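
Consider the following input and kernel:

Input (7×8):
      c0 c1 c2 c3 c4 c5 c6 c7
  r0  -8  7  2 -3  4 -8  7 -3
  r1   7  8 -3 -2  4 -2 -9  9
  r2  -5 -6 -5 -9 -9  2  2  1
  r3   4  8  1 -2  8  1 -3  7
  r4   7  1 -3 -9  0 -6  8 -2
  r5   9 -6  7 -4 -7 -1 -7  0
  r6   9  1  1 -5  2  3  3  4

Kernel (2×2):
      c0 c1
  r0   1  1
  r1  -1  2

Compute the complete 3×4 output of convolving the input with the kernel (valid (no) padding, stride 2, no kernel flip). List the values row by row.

Output[0,0]: The receptive field on the input at this output position is [-8 7 / 7 8]. Elementwise product with the kernel and sum: -8·1 + 7·1 + 7·-1 + 8·2.
Output[0,1]: The receptive field on the input at this output position is [2 -3 / -3 -2]. Elementwise product with the kernel and sum: 2·1 + -3·1 + -3·-1 + -2·2.

8 -2 -12 31
1 -19 -13 20
-13 -27 -1 13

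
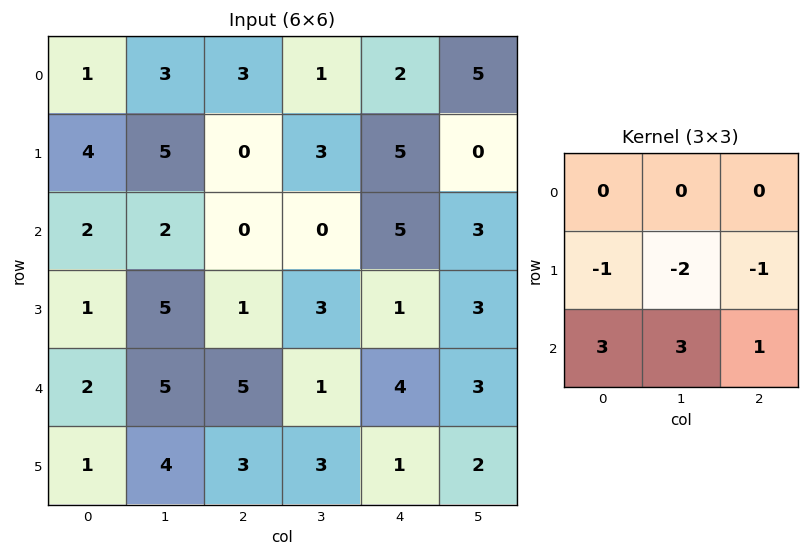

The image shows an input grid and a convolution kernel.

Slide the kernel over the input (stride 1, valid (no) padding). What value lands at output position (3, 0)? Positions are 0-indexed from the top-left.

The receptive field on the input at this output position is [1 5 1 / 2 5 5 / 1 4 3]. Elementwise product with the kernel and sum: 2·-1 + 5·-2 + 5·-1 + 1·3 + 4·3 + 3·1.

1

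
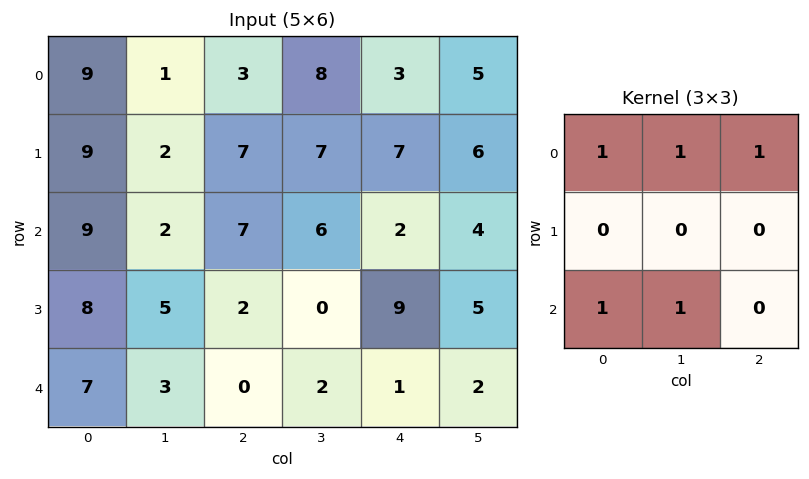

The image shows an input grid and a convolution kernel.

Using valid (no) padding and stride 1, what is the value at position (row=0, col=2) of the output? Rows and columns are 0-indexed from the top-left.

27

The receptive field on the input at this output position is [3 8 3 / 7 7 7 / 7 6 2]. Elementwise product with the kernel and sum: 3·1 + 8·1 + 3·1 + 7·1 + 6·1.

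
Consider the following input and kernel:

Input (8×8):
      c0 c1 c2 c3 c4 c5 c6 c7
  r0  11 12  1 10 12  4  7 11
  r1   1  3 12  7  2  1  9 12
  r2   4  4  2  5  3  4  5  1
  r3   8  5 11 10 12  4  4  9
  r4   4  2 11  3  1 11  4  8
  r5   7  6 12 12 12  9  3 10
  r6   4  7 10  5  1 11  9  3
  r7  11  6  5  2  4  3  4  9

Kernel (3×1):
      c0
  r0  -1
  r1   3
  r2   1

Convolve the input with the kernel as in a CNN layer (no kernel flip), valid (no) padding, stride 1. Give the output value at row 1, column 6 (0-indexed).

10

The receptive field on the input at this output position is [9 / 5 / 4]. Elementwise product with the kernel and sum: 9·-1 + 5·3 + 4·1.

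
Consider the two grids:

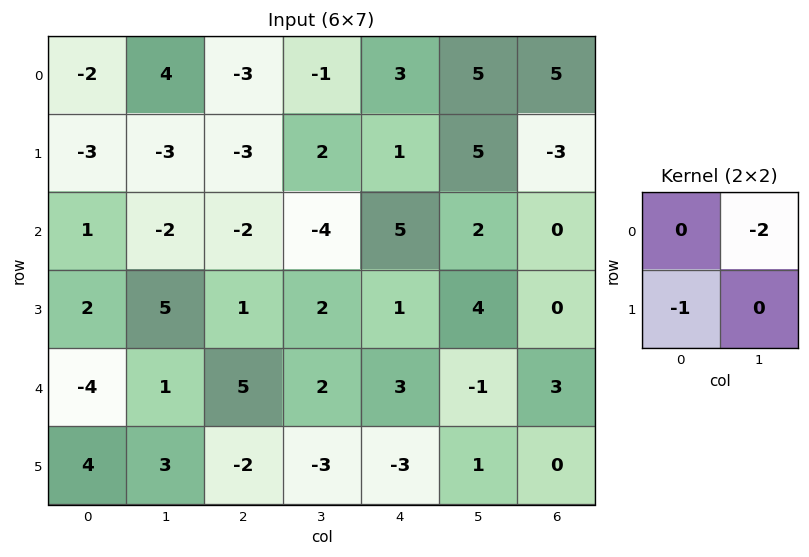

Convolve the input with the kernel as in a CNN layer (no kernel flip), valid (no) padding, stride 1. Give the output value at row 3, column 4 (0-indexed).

-11

The receptive field on the input at this output position is [1 4 / 3 -1]. Elementwise product with the kernel and sum: 4·-2 + 3·-1.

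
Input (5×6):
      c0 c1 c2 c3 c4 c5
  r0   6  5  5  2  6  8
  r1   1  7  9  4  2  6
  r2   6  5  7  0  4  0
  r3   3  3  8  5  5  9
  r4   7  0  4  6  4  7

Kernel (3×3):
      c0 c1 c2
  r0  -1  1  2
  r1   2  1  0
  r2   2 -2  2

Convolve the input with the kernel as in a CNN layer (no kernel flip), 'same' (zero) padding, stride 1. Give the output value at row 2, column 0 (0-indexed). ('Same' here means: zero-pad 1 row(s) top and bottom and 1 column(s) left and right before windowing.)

21

The receptive field on the zero-padded input at this output position is [0 1 7 / 0 6 5 / 0 3 3]. Elementwise product with the kernel and sum: 0·-1 + 1·1 + 7·2 + 0·2 + 6·1 + 0·2 + 3·-2 + 3·2.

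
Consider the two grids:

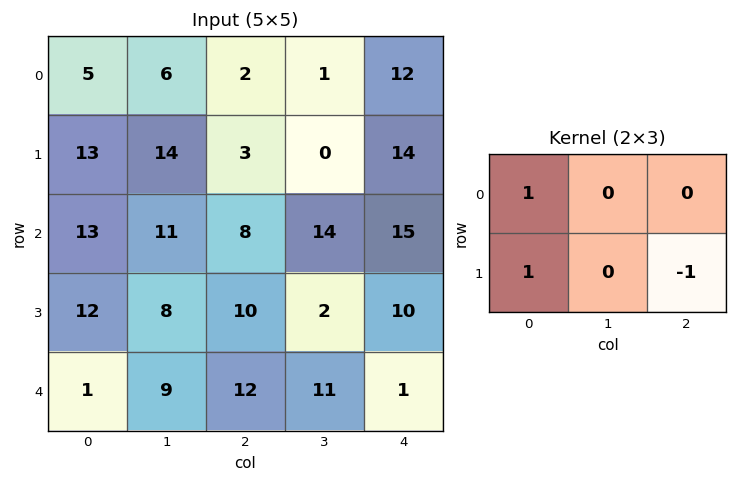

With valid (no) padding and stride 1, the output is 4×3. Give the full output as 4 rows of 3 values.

Output[0,0]: The receptive field on the input at this output position is [5 6 2 / 13 14 3]. Elementwise product with the kernel and sum: 5·1 + 13·1 + 3·-1.
Output[0,1]: The receptive field on the input at this output position is [6 2 1 / 14 3 0]. Elementwise product with the kernel and sum: 6·1 + 14·1 + 0·-1.

15 20 -9
18 11 -4
15 17 8
1 6 21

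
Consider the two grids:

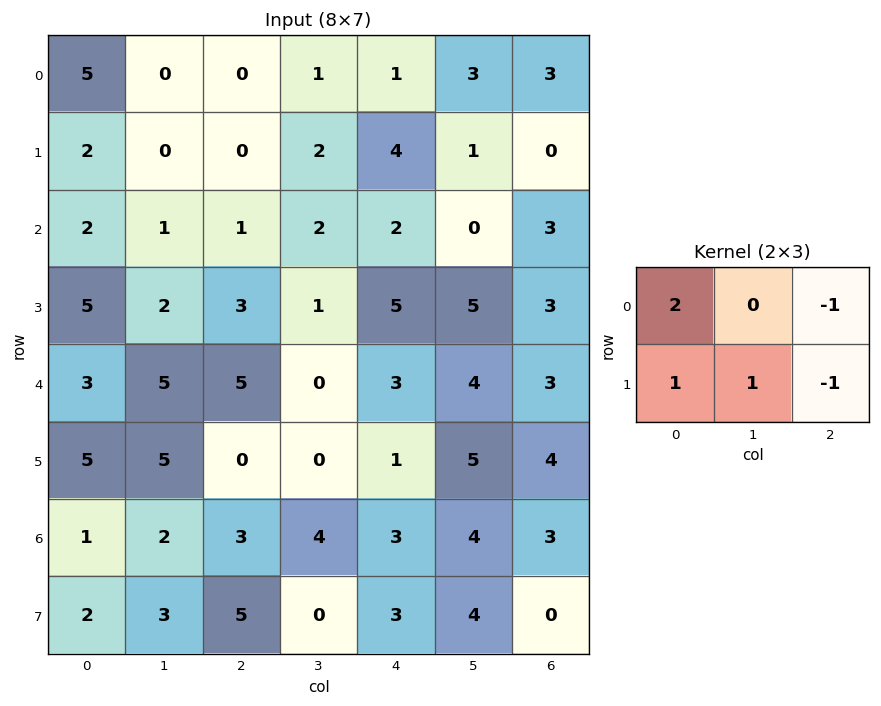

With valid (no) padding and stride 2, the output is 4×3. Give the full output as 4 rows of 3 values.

Output[0,0]: The receptive field on the input at this output position is [5 0 0 / 2 0 0]. Elementwise product with the kernel and sum: 5·2 + 0·-1 + 2·1 + 0·1 + 0·-1.

12 -3 4
7 -1 8
11 6 5
-1 5 10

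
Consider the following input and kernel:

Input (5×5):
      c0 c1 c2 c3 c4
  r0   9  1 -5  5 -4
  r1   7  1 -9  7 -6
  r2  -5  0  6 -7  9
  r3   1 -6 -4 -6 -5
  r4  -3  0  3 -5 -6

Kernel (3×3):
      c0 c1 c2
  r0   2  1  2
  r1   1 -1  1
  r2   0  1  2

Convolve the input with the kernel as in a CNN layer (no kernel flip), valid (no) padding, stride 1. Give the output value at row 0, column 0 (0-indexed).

18

The receptive field on the input at this output position is [9 1 -5 / 7 1 -9 / -5 0 6]. Elementwise product with the kernel and sum: 9·2 + 1·1 + -5·2 + 7·1 + 1·-1 + -9·1 + 0·1 + 6·2.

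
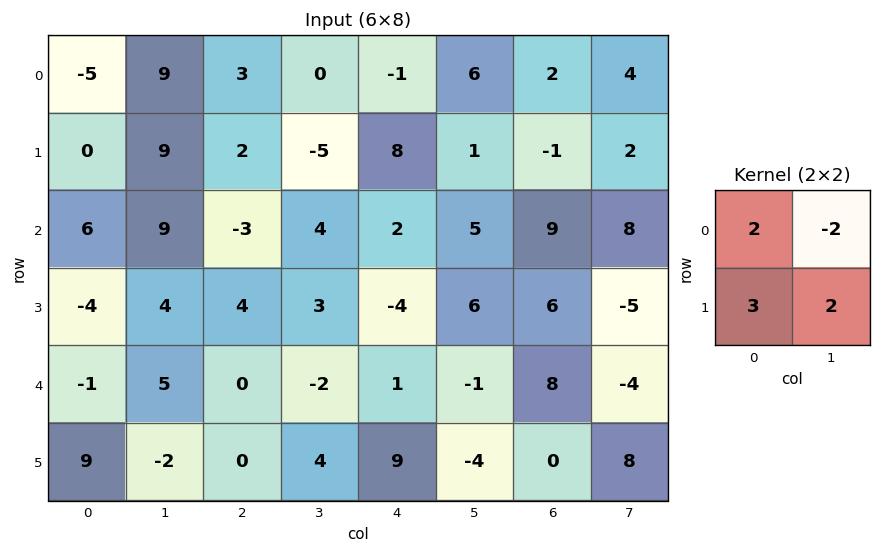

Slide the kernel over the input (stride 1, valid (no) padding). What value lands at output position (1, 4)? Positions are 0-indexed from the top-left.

30

The receptive field on the input at this output position is [8 1 / 2 5]. Elementwise product with the kernel and sum: 8·2 + 1·-2 + 2·3 + 5·2.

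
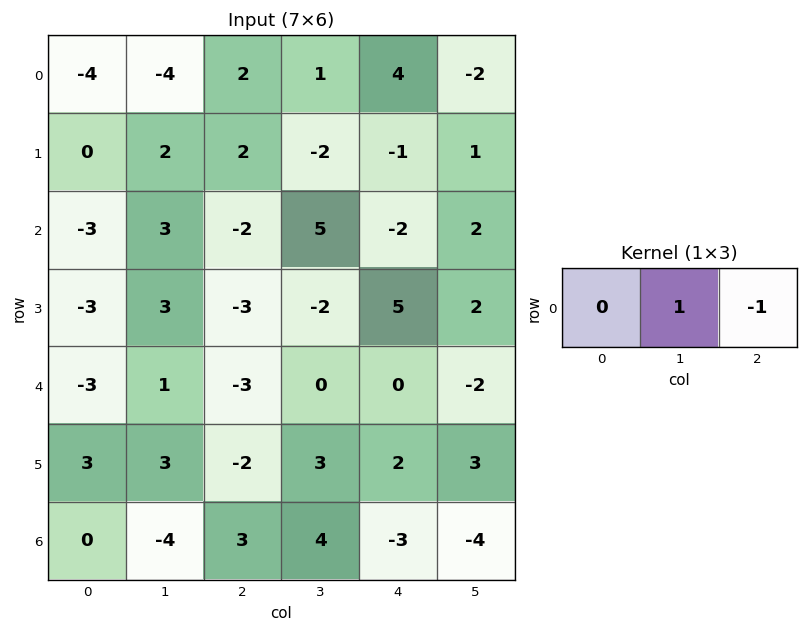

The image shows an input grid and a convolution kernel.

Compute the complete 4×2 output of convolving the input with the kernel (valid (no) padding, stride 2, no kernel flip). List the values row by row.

-6 -3
5 7
4 0
-7 7

Output[0,0]: The receptive field on the input at this output position is [-4 -4 2]. Elementwise product with the kernel and sum: -4·1 + 2·-1.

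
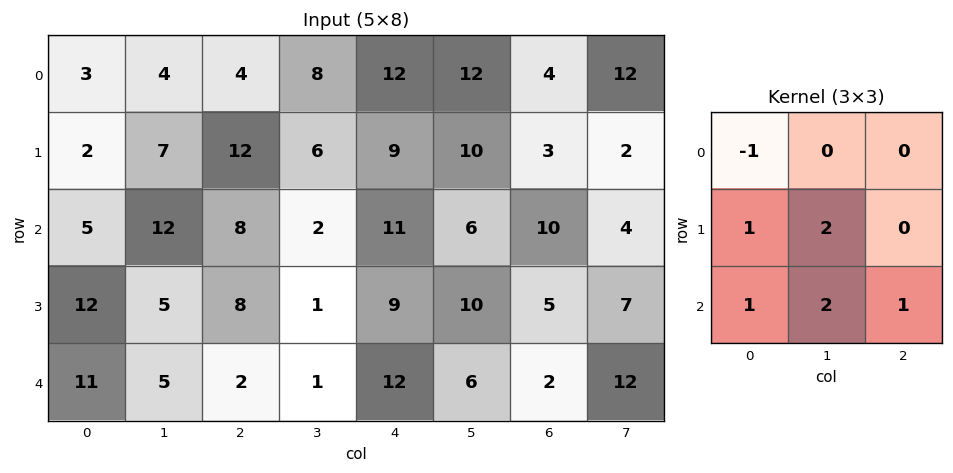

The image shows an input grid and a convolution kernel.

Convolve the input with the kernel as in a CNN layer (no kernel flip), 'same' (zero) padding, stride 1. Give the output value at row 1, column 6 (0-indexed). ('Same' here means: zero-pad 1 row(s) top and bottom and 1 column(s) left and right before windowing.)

34

The receptive field on the zero-padded input at this output position is [12 4 12 / 10 3 2 / 6 10 4]. Elementwise product with the kernel and sum: 12·-1 + 10·1 + 3·2 + 6·1 + 10·2 + 4·1.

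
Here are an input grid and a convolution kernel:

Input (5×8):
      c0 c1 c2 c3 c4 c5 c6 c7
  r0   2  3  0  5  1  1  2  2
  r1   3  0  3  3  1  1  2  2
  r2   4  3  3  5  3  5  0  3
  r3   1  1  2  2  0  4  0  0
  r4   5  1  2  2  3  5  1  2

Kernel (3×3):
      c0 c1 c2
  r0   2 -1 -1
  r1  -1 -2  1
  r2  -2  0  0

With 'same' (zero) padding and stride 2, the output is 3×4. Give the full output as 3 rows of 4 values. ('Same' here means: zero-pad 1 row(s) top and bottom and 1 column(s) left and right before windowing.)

-1 2 -12 -5
-8 -12 -6 -12
-11 -5 -3 3

Output[0,0]: The receptive field on the zero-padded input at this output position is [0 0 0 / 0 2 3 / 0 3 0]. Elementwise product with the kernel and sum: 0·2 + 0·-1 + 0·-1 + 0·-1 + 2·-2 + 3·1 + 0·-2.
Output[0,1]: The receptive field on the zero-padded input at this output position is [0 0 0 / 3 0 5 / 0 3 3]. Elementwise product with the kernel and sum: 0·2 + 0·-1 + 0·-1 + 3·-1 + 0·-2 + 5·1 + 0·-2.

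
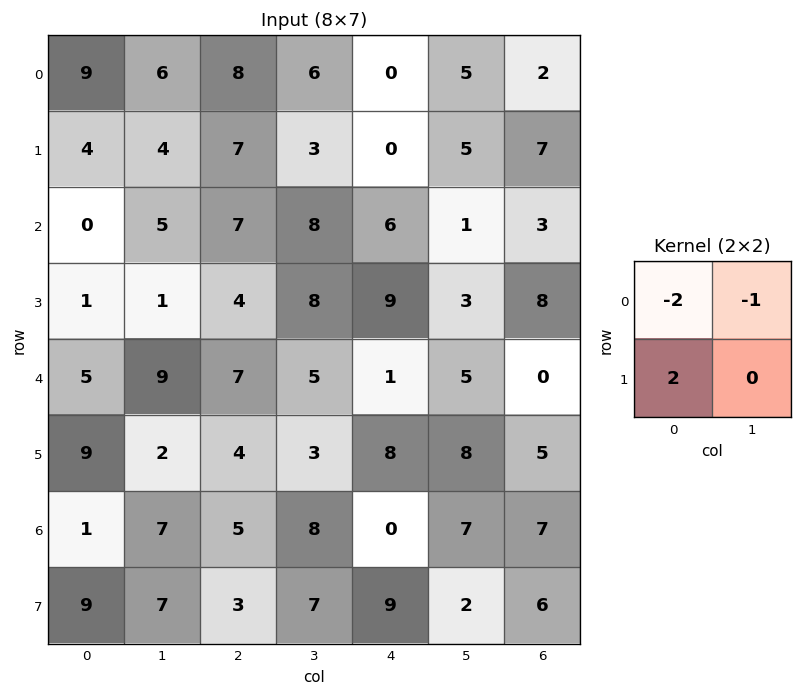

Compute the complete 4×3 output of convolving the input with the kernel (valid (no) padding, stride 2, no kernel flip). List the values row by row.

-16 -8 -5
-3 -14 5
-1 -11 9
9 -12 11

Output[0,0]: The receptive field on the input at this output position is [9 6 / 4 4]. Elementwise product with the kernel and sum: 9·-2 + 6·-1 + 4·2.
Output[0,1]: The receptive field on the input at this output position is [8 6 / 7 3]. Elementwise product with the kernel and sum: 8·-2 + 6·-1 + 7·2.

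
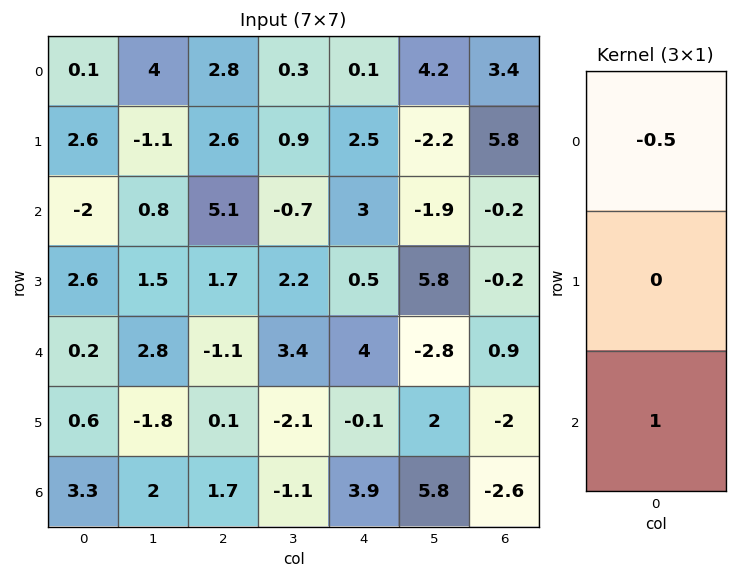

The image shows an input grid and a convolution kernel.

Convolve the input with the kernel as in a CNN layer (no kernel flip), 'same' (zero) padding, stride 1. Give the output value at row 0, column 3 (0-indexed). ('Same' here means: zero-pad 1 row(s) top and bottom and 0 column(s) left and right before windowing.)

The receptive field on the zero-padded input at this output position is [0 / 0.3 / 0.9]. Elementwise product with the kernel and sum: 0·-0.5 + 0.9·1.

0.9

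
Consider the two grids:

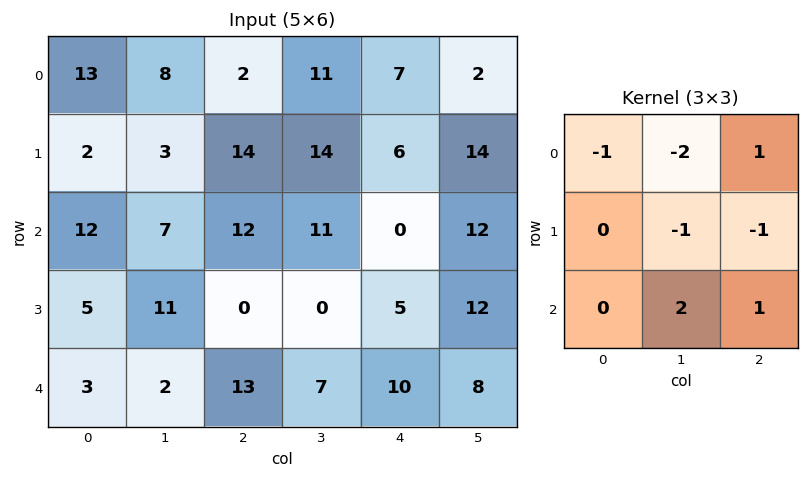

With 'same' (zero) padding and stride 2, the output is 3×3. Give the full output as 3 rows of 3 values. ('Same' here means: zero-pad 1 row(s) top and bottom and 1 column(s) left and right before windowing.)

-14 29 17
1 -40 -2
-4 -31 -16

Output[0,0]: The receptive field on the zero-padded input at this output position is [0 0 0 / 0 13 8 / 0 2 3]. Elementwise product with the kernel and sum: 0·-1 + 0·-2 + 0·1 + 13·-1 + 8·-1 + 2·2 + 3·1.
Output[0,1]: The receptive field on the zero-padded input at this output position is [0 0 0 / 8 2 11 / 3 14 14]. Elementwise product with the kernel and sum: 0·-1 + 0·-2 + 0·1 + 2·-1 + 11·-1 + 14·2 + 14·1.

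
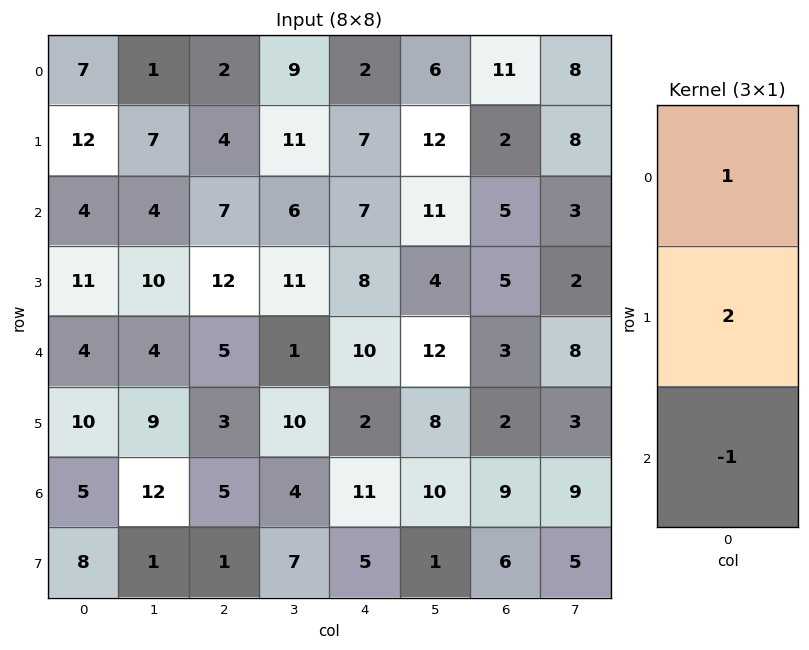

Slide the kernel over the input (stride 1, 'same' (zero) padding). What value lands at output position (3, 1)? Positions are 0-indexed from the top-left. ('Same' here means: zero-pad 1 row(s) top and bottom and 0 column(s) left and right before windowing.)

The receptive field on the zero-padded input at this output position is [4 / 10 / 4]. Elementwise product with the kernel and sum: 4·1 + 10·2 + 4·-1.

20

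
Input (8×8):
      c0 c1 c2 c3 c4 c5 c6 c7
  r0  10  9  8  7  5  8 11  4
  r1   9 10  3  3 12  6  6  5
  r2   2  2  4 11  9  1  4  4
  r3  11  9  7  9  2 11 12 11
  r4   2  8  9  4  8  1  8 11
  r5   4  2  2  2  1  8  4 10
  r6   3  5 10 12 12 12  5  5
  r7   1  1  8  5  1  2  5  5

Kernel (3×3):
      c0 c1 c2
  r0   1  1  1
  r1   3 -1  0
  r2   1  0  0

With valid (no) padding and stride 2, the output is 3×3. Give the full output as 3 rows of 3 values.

Output[0,0]: The receptive field on the input at this output position is [10 9 8 / 9 10 3 / 2 2 4]. Elementwise product with the kernel and sum: 10·1 + 9·1 + 8·1 + 9·3 + 10·-1 + 2·1.
Output[0,1]: The receptive field on the input at this output position is [8 7 5 / 3 3 12 / 4 11 9]. Elementwise product with the kernel and sum: 8·1 + 7·1 + 5·1 + 3·3 + 3·-1 + 4·1.

46 30 63
34 45 17
32 35 24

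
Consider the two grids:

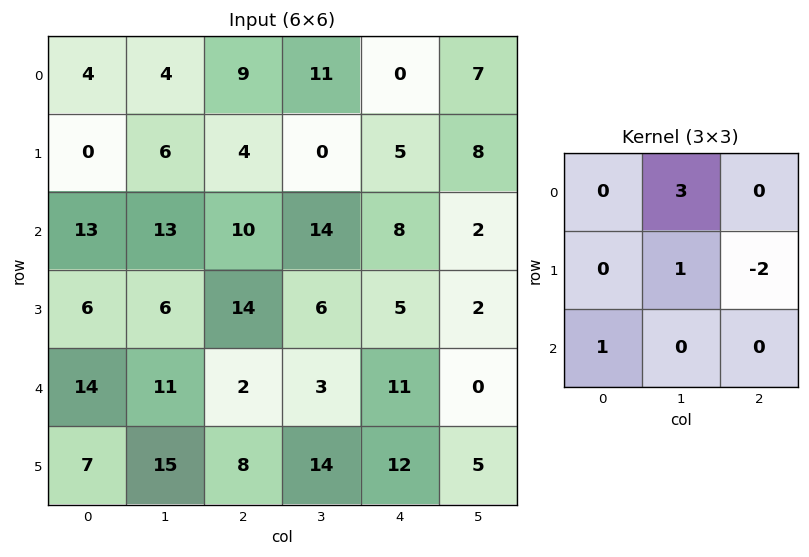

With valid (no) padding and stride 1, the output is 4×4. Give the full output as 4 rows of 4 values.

Output[0,0]: The receptive field on the input at this output position is [4 4 9 / 0 6 4 / 13 13 10]. Elementwise product with the kernel and sum: 4·3 + 6·1 + 4·-2 + 13·1.
Output[0,1]: The receptive field on the input at this output position is [4 9 11 / 6 4 0 / 13 10 14]. Elementwise product with the kernel and sum: 9·3 + 4·1 + 0·-2 + 13·1.

23 44 33 3
17 0 12 25
31 43 40 28
32 53 7 40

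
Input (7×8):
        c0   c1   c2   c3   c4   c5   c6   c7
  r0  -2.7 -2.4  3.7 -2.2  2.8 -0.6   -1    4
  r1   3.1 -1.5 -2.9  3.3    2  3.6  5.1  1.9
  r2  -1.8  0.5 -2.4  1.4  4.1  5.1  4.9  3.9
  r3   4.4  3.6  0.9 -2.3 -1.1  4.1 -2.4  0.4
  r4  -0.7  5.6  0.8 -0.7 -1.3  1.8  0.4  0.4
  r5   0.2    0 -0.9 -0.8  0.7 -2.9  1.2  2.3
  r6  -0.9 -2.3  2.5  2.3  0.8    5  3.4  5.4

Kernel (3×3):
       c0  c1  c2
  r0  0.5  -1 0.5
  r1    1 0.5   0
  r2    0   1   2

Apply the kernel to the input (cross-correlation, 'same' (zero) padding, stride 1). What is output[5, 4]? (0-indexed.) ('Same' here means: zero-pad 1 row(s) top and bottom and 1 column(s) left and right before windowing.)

The receptive field on the zero-padded input at this output position is [-0.7 -1.3 1.8 / -0.8 0.7 -2.9 / 2.3 0.8 5]. Elementwise product with the kernel and sum: -0.7·0.5 + -1.3·-1 + 1.8·0.5 + -0.8·1 + 0.7·0.5 + 0.8·1 + 5·2.

12.2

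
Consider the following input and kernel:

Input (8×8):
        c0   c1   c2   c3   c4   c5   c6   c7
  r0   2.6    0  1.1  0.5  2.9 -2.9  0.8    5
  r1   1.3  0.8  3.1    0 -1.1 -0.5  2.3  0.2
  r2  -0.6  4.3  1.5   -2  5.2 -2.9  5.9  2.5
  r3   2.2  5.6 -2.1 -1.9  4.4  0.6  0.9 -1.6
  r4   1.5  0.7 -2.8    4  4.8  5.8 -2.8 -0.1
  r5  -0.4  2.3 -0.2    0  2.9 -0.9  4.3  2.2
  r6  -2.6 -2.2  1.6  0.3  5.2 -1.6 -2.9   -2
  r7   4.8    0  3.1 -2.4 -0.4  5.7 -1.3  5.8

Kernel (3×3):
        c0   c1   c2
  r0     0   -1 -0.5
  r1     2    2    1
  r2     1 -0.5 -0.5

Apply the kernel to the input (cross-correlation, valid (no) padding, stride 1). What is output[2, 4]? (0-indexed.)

14.15

The receptive field on the input at this output position is [5.2 -2.9 5.9 / 4.4 0.6 0.9 / 4.8 5.8 -2.8]. Elementwise product with the kernel and sum: -2.9·-1 + 5.9·-0.5 + 4.4·2 + 0.6·2 + 0.9·1 + 4.8·1 + 5.8·-0.5 + -2.8·-0.5.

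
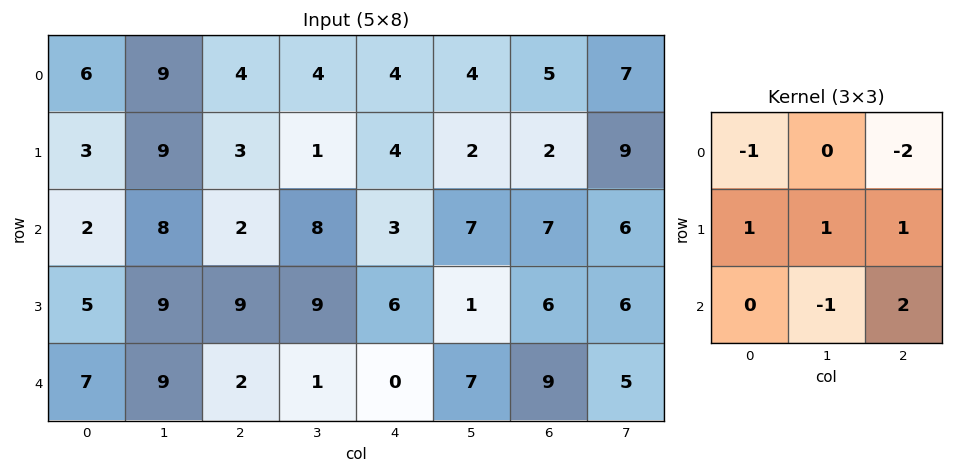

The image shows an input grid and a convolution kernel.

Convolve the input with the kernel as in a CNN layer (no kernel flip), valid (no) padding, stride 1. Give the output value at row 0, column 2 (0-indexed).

-6

The receptive field on the input at this output position is [4 4 4 / 3 1 4 / 2 8 3]. Elementwise product with the kernel and sum: 4·-1 + 4·-2 + 3·1 + 1·1 + 4·1 + 8·-1 + 3·2.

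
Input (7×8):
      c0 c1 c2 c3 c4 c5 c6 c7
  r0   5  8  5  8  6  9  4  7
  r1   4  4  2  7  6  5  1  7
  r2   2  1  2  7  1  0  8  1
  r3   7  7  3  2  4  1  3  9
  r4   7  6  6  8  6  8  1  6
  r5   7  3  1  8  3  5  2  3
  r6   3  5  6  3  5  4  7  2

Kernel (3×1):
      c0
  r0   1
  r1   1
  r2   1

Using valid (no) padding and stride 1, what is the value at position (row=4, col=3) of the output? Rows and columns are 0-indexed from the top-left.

19

The receptive field on the input at this output position is [8 / 8 / 3]. Elementwise product with the kernel and sum: 8·1 + 8·1 + 3·1.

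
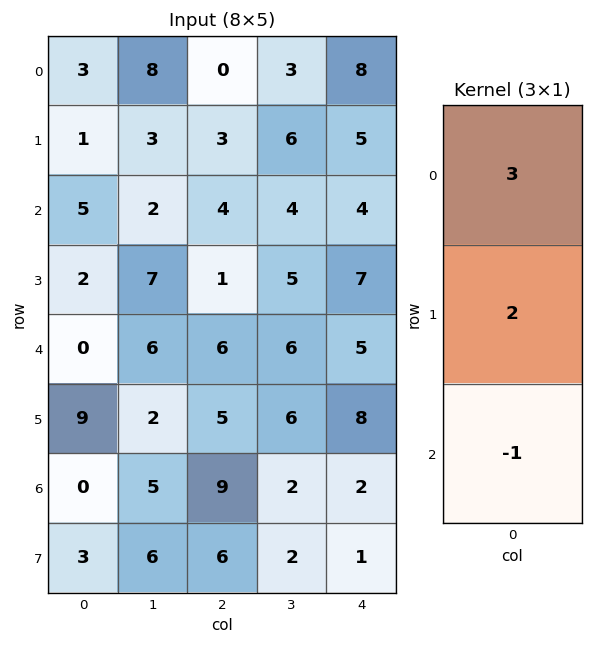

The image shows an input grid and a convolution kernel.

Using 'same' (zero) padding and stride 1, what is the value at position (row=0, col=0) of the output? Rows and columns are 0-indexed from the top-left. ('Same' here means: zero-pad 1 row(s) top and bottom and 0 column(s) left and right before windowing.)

5

The receptive field on the zero-padded input at this output position is [0 / 3 / 1]. Elementwise product with the kernel and sum: 0·3 + 3·2 + 1·-1.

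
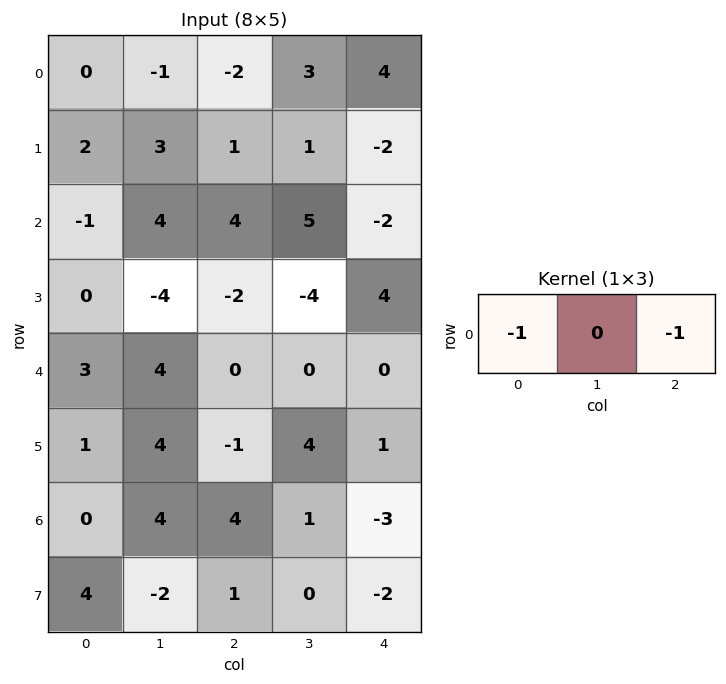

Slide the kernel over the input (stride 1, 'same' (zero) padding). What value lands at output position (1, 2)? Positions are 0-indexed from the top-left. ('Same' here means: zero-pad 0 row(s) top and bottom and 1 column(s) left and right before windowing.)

-4

The receptive field on the zero-padded input at this output position is [3 1 1]. Elementwise product with the kernel and sum: 3·-1 + 1·-1.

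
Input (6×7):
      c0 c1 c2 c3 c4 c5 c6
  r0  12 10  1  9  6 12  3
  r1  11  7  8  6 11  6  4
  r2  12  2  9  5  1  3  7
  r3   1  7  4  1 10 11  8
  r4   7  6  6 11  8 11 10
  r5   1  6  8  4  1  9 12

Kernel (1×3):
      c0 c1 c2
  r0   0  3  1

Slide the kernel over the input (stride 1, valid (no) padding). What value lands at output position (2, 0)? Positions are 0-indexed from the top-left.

15

The receptive field on the input at this output position is [12 2 9]. Elementwise product with the kernel and sum: 2·3 + 9·1.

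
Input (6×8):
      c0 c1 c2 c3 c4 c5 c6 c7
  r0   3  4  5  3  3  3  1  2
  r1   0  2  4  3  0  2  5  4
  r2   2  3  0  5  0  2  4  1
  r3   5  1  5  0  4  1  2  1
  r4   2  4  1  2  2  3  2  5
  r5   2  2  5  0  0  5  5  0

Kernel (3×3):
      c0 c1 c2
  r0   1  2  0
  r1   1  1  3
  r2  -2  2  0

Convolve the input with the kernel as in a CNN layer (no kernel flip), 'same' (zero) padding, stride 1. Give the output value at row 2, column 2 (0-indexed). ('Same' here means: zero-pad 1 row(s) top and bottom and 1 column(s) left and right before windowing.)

The receptive field on the zero-padded input at this output position is [2 4 3 / 3 0 5 / 1 5 0]. Elementwise product with the kernel and sum: 2·1 + 4·2 + 3·1 + 0·1 + 5·3 + 1·-2 + 5·2.

36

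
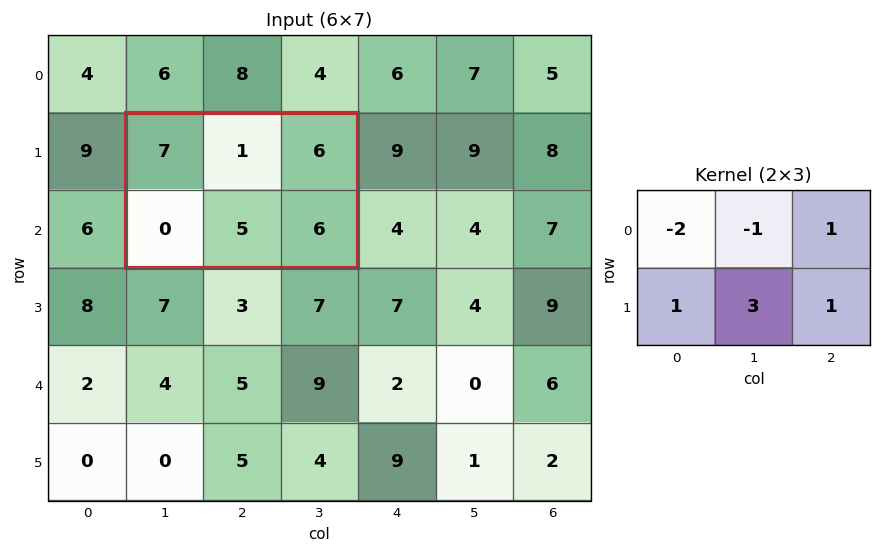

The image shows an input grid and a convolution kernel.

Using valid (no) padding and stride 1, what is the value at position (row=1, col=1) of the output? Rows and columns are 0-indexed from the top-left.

The receptive field on the input at this output position is [7 1 6 / 0 5 6]. Elementwise product with the kernel and sum: 7·-2 + 1·-1 + 6·1 + 0·1 + 5·3 + 6·1.

12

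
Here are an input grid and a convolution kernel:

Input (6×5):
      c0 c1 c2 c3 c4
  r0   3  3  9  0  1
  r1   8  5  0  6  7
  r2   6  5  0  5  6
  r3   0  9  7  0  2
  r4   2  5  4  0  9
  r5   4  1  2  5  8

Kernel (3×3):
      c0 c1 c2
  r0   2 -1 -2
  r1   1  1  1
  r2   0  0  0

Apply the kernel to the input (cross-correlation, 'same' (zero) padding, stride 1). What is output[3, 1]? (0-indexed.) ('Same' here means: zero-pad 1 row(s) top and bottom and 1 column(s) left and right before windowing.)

23

The receptive field on the zero-padded input at this output position is [6 5 0 / 0 9 7 / 2 5 4]. Elementwise product with the kernel and sum: 6·2 + 5·-1 + 0·-2 + 0·1 + 9·1 + 7·1.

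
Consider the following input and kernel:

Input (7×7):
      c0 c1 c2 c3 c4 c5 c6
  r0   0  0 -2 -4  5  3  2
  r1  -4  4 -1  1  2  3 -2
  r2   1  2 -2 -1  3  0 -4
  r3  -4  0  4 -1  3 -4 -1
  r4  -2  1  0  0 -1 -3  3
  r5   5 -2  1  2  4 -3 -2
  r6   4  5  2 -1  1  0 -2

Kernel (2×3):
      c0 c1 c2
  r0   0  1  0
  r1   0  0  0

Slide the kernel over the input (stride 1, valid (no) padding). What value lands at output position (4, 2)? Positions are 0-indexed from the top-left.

The receptive field on the input at this output position is [0 0 -1 / 1 2 4]. Elementwise product with the kernel and sum: 0·1.

0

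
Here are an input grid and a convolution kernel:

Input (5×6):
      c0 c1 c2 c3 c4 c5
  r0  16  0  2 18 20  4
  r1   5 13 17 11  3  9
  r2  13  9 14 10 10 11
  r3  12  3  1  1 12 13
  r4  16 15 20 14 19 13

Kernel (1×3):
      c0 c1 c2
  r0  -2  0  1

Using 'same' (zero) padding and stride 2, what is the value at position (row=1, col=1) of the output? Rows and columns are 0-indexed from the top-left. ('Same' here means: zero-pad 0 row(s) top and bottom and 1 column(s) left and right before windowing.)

-8

The receptive field on the zero-padded input at this output position is [9 14 10]. Elementwise product with the kernel and sum: 9·-2 + 10·1.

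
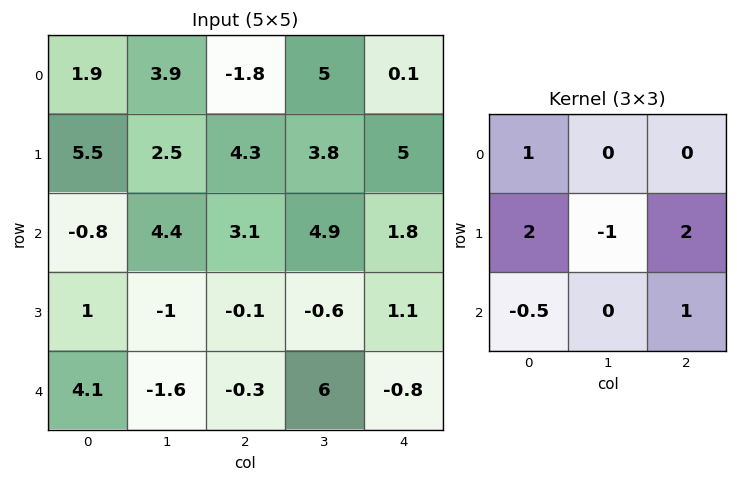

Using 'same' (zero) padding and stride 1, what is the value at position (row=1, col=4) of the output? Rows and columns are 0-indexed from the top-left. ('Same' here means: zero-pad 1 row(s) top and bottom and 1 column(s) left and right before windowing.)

The receptive field on the zero-padded input at this output position is [5 0.1 0 / 3.8 5 0 / 4.9 1.8 0]. Elementwise product with the kernel and sum: 5·1 + 3.8·2 + 5·-1 + 0·2 + 4.9·-0.5 + 0·1.

5.15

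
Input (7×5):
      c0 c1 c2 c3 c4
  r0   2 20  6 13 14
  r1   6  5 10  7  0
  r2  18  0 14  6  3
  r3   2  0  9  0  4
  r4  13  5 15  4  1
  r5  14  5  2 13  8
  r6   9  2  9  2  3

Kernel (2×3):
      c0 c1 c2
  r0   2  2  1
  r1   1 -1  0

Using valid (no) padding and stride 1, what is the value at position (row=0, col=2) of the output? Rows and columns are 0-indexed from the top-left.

The receptive field on the input at this output position is [6 13 14 / 10 7 0]. Elementwise product with the kernel and sum: 6·2 + 13·2 + 14·1 + 10·1 + 7·-1.

55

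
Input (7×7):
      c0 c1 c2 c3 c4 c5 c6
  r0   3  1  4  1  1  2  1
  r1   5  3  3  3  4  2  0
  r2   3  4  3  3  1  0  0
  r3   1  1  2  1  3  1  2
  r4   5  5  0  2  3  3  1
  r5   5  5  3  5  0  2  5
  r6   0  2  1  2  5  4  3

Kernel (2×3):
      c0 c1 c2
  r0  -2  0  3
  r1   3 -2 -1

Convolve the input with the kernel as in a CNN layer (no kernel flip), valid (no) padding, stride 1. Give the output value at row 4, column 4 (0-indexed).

The receptive field on the input at this output position is [3 3 1 / 0 2 5]. Elementwise product with the kernel and sum: 3·-2 + 1·3 + 0·3 + 2·-2 + 5·-1.

-12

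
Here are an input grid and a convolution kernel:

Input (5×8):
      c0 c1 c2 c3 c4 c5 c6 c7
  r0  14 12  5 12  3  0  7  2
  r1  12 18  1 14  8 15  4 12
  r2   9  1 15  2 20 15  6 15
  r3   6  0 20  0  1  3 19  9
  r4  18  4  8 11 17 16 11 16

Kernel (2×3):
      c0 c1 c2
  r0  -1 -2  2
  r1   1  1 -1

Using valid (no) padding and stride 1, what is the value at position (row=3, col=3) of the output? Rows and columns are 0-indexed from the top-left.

16

The receptive field on the input at this output position is [0 1 3 / 11 17 16]. Elementwise product with the kernel and sum: 0·-1 + 1·-2 + 3·2 + 11·1 + 17·1 + 16·-1.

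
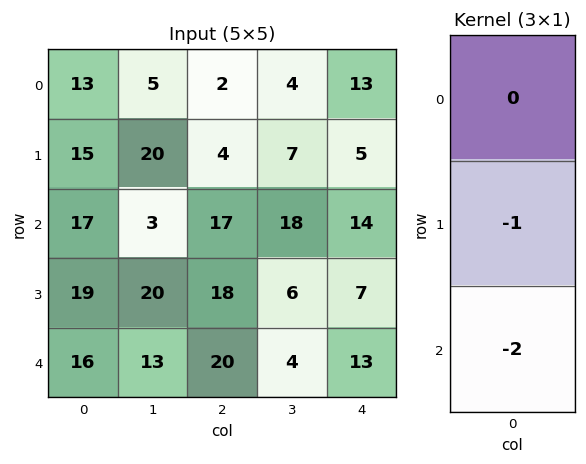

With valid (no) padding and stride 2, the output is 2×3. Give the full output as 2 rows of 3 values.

-49 -38 -33
-51 -58 -33

Output[0,0]: The receptive field on the input at this output position is [13 / 15 / 17]. Elementwise product with the kernel and sum: 15·-1 + 17·-2.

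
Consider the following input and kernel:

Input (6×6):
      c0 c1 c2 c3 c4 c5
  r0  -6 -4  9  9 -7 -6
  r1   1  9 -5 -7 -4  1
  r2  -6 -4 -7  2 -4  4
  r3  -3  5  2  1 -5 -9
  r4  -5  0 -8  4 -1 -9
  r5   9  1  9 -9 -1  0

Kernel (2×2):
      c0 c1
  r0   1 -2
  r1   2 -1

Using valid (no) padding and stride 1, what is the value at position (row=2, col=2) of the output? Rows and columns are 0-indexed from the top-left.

-8

The receptive field on the input at this output position is [-7 2 / 2 1]. Elementwise product with the kernel and sum: -7·1 + 2·-2 + 2·2 + 1·-1.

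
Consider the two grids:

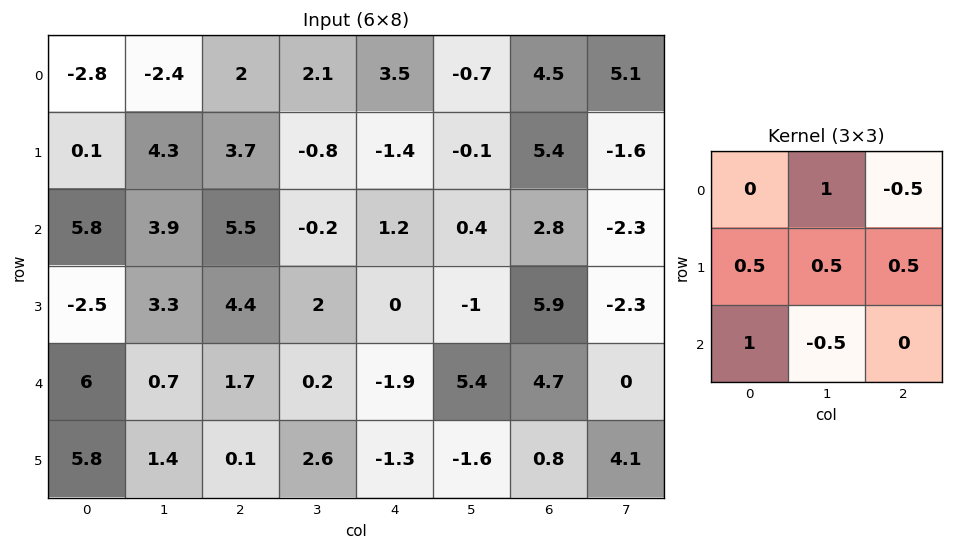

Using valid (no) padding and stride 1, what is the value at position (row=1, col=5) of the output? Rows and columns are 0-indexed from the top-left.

2.7

The receptive field on the input at this output position is [-0.1 5.4 -1.6 / 0.4 2.8 -2.3 / -1 5.9 -2.3]. Elementwise product with the kernel and sum: 5.4·1 + -1.6·-0.5 + 0.4·0.5 + 2.8·0.5 + -2.3·0.5 + -1·1 + 5.9·-0.5.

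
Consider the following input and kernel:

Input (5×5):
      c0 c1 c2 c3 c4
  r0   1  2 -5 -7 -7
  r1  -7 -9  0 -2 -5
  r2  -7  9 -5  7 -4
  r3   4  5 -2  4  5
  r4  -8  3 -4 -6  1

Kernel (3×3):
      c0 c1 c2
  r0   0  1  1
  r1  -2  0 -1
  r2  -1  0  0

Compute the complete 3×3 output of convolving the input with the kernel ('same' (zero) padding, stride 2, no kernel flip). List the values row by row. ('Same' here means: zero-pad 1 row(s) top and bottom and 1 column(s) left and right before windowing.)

Output[0,0]: The receptive field on the zero-padded input at this output position is [0 0 0 / 0 1 2 / 0 -7 -9]. Elementwise product with the kernel and sum: 0·1 + 0·1 + 0·-2 + 2·-1 + 0·-1.
Output[0,1]: The receptive field on the zero-padded input at this output position is [0 0 0 / 2 -5 -7 / -9 0 -2]. Elementwise product with the kernel and sum: 0·1 + 0·1 + 2·-2 + -7·-1 + -9·-1.

-2 12 16
-25 -32 -23
6 2 17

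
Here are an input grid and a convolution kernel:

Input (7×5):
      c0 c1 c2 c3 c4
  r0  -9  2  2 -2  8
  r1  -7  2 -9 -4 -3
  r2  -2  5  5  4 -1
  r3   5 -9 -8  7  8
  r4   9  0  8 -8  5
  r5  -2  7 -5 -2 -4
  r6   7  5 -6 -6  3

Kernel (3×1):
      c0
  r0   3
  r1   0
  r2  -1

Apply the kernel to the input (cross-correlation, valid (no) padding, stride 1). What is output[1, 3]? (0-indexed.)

The receptive field on the input at this output position is [-4 / 4 / 7]. Elementwise product with the kernel and sum: -4·3 + 7·-1.

-19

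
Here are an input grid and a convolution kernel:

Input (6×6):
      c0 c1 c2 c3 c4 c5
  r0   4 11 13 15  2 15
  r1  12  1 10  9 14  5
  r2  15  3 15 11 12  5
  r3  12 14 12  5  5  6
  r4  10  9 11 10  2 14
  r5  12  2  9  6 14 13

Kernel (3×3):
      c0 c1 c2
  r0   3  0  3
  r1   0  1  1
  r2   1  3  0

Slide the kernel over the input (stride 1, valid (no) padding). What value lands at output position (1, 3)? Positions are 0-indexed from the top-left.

79

The receptive field on the input at this output position is [9 14 5 / 11 12 5 / 5 5 6]. Elementwise product with the kernel and sum: 9·3 + 5·3 + 12·1 + 5·1 + 5·1 + 5·3.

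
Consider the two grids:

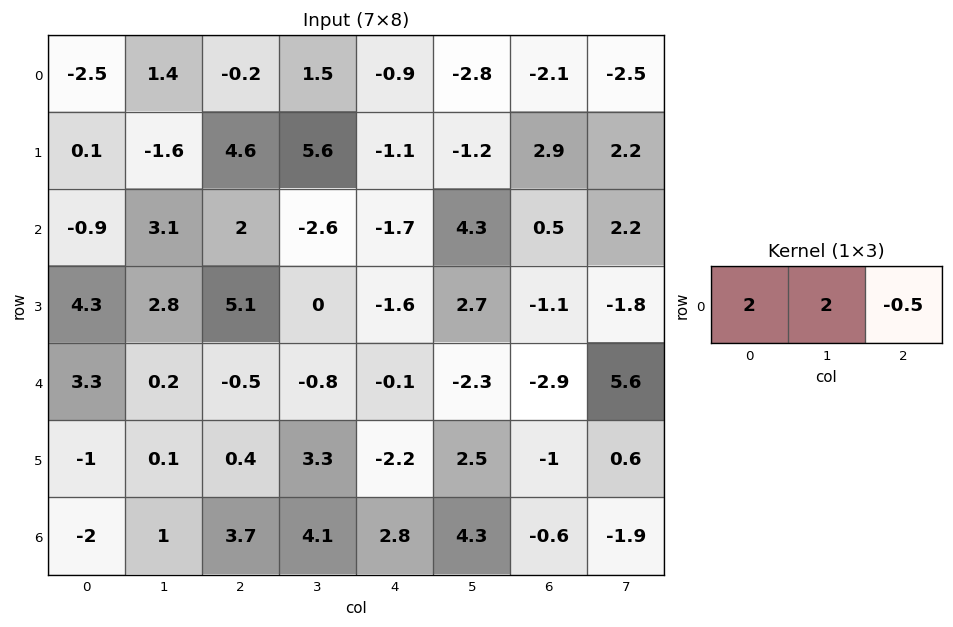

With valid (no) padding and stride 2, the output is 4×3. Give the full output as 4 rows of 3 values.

Output[0,0]: The receptive field on the input at this output position is [-2.5 1.4 -0.2]. Elementwise product with the kernel and sum: -2.5·2 + 1.4·2 + -0.2·-0.5.

-2.1 3.05 -6.35
3.4 -0.35 4.95
7.25 -2.55 -3.35
-3.85 14.2 14.5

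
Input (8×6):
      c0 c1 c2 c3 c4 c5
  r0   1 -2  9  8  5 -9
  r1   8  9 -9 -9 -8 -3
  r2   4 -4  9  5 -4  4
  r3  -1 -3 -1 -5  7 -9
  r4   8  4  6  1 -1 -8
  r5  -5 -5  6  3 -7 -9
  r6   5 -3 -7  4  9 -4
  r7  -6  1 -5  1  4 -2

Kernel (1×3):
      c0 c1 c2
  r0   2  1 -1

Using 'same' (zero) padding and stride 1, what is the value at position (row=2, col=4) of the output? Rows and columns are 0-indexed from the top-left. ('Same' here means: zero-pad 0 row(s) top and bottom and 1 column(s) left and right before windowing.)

2

The receptive field on the zero-padded input at this output position is [5 -4 4]. Elementwise product with the kernel and sum: 5·2 + -4·1 + 4·-1.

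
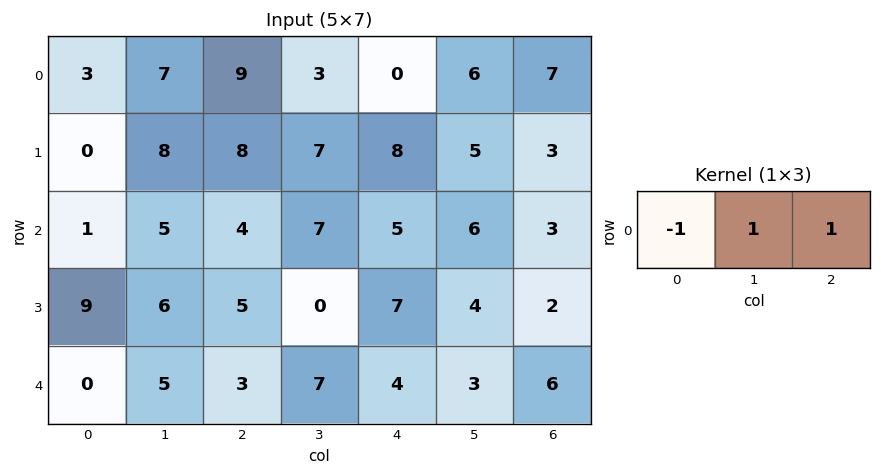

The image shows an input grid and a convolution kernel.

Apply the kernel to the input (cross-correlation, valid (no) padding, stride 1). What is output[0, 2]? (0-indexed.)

The receptive field on the input at this output position is [9 3 0]. Elementwise product with the kernel and sum: 9·-1 + 3·1 + 0·1.

-6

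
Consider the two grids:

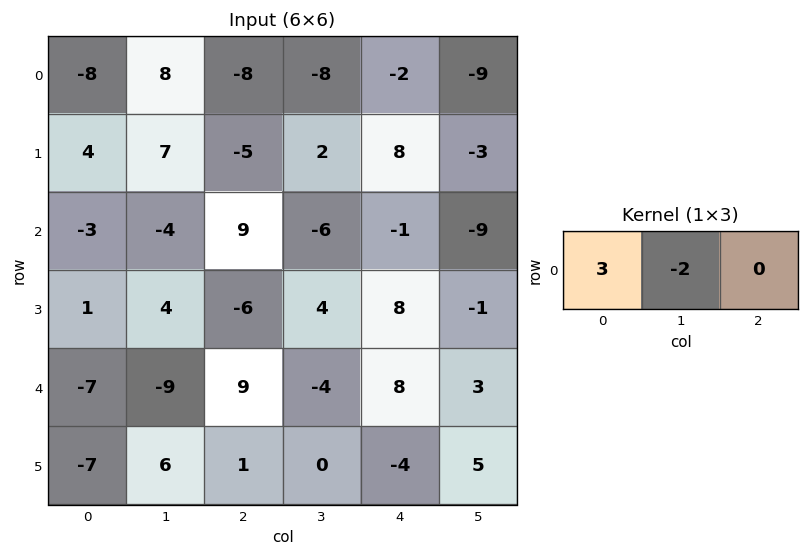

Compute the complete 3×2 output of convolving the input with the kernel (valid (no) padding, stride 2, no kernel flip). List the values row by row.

-40 -8
-1 39
-3 35

Output[0,0]: The receptive field on the input at this output position is [-8 8 -8]. Elementwise product with the kernel and sum: -8·3 + 8·-2.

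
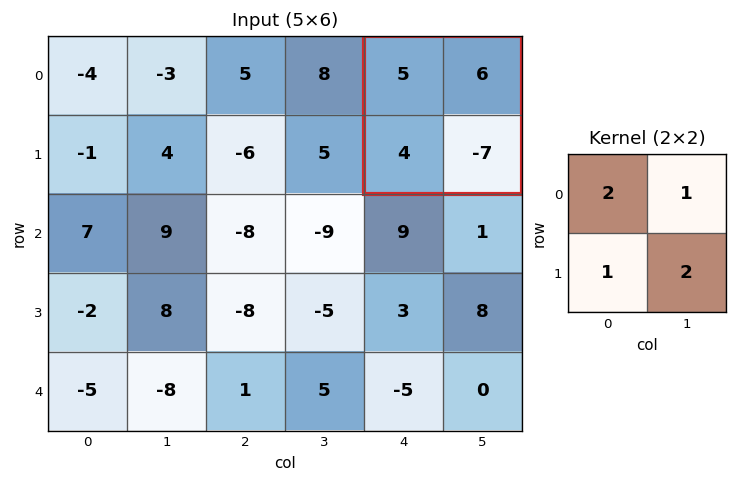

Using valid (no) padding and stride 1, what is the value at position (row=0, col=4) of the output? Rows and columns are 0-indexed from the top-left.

The receptive field on the input at this output position is [5 6 / 4 -7]. Elementwise product with the kernel and sum: 5·2 + 6·1 + 4·1 + -7·2.

6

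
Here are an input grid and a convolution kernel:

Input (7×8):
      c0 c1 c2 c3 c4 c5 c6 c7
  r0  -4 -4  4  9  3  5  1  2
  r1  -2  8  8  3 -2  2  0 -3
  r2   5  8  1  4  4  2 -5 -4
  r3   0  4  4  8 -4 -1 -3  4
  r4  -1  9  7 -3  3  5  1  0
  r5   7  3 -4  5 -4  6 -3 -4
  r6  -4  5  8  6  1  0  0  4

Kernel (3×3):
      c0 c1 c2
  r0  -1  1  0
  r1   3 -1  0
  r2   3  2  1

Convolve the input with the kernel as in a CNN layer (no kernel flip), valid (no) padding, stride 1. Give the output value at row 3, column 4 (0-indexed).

4

The receptive field on the input at this output position is [-4 -1 -3 / 3 5 1 / -4 6 -3]. Elementwise product with the kernel and sum: -4·-1 + -1·1 + 3·3 + 5·-1 + -4·3 + 6·2 + -3·1.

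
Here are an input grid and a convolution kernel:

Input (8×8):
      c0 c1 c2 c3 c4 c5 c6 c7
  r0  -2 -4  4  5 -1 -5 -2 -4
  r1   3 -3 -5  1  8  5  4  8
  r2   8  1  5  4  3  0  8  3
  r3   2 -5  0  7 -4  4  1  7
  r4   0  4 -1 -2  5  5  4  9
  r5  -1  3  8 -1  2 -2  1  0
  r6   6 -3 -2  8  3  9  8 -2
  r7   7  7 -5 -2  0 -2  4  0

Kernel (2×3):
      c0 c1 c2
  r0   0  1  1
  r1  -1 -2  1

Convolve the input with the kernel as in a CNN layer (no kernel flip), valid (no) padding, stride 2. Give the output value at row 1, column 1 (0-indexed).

The receptive field on the input at this output position is [5 4 3 / 0 7 -4]. Elementwise product with the kernel and sum: 4·1 + 3·1 + 0·-1 + 7·-2 + -4·1.

-11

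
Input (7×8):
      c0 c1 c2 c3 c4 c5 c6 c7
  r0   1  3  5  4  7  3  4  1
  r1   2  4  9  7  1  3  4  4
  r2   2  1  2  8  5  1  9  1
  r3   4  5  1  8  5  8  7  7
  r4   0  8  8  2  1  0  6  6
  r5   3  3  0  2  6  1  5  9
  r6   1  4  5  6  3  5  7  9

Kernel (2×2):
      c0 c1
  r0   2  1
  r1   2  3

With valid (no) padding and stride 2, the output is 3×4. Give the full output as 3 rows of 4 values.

Output[0,0]: The receptive field on the input at this output position is [1 3 / 2 4]. Elementwise product with the kernel and sum: 1·2 + 3·1 + 2·2 + 4·3.

21 53 28 29
28 38 45 54
23 24 17 55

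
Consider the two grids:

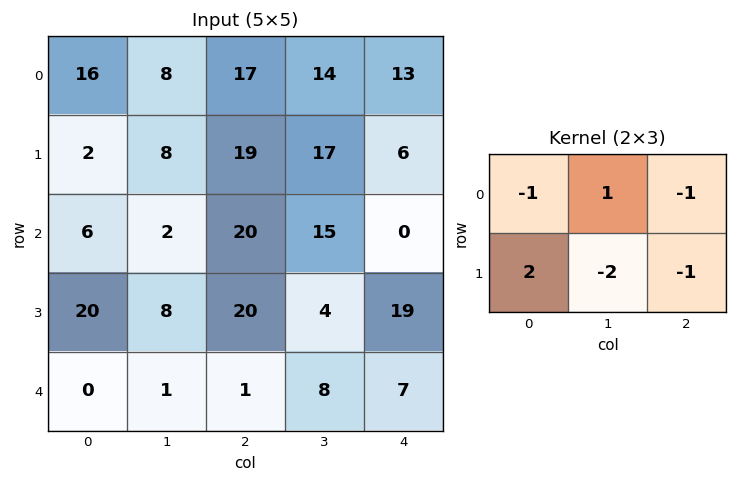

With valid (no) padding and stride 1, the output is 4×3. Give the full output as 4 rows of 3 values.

-56 -44 -18
-25 -57 2
-20 -25 8
-35 0 -56

Output[0,0]: The receptive field on the input at this output position is [16 8 17 / 2 8 19]. Elementwise product with the kernel and sum: 16·-1 + 8·1 + 17·-1 + 2·2 + 8·-2 + 19·-1.
Output[0,1]: The receptive field on the input at this output position is [8 17 14 / 8 19 17]. Elementwise product with the kernel and sum: 8·-1 + 17·1 + 14·-1 + 8·2 + 19·-2 + 17·-1.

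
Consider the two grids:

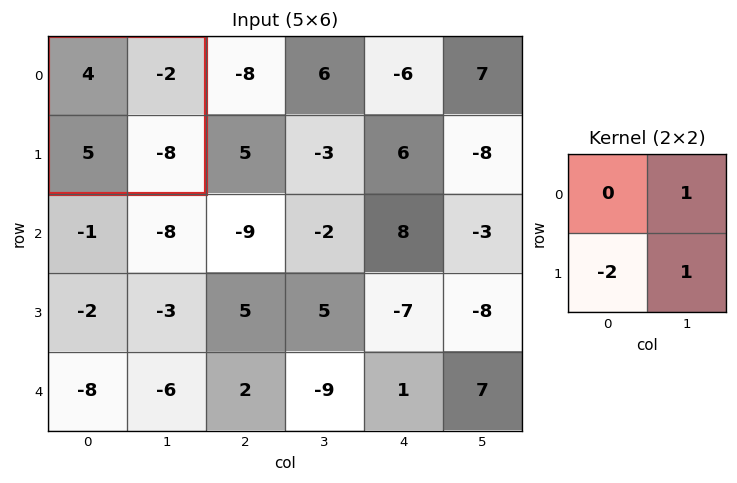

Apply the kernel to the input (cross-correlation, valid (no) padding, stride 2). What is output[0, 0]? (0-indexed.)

-20

The receptive field on the input at this output position is [4 -2 / 5 -8]. Elementwise product with the kernel and sum: -2·1 + 5·-2 + -8·1.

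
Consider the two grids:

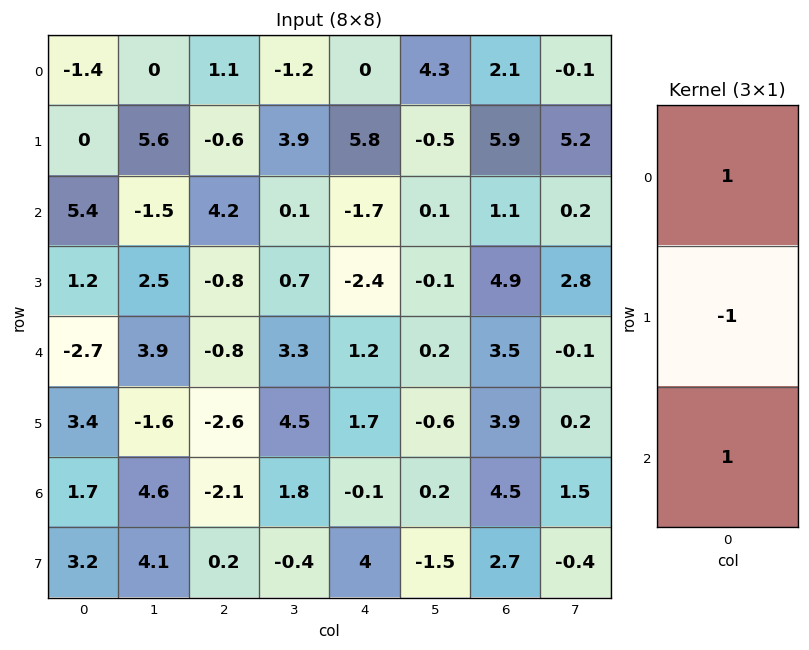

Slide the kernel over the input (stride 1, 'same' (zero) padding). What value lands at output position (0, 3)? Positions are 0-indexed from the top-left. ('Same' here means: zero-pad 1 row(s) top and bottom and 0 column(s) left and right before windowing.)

5.1

The receptive field on the zero-padded input at this output position is [0 / -1.2 / 3.9]. Elementwise product with the kernel and sum: 0·1 + -1.2·-1 + 3.9·1.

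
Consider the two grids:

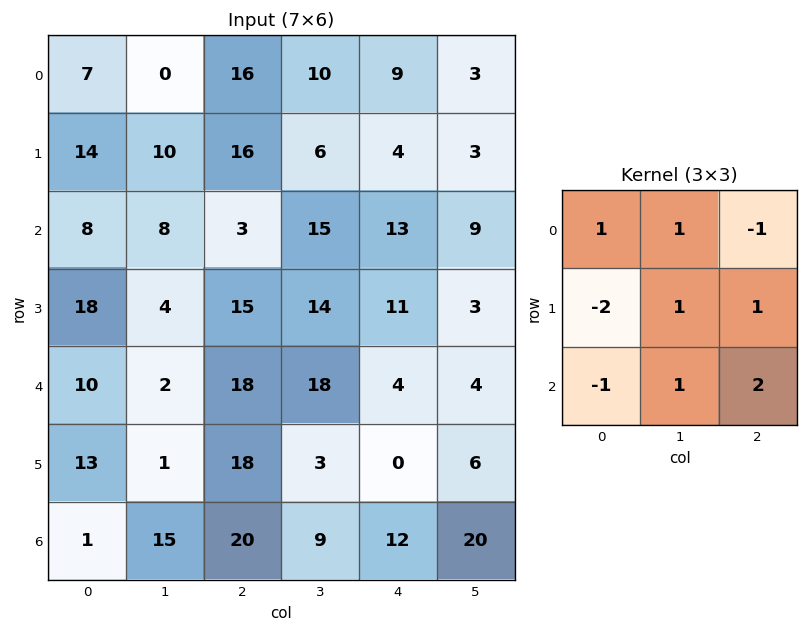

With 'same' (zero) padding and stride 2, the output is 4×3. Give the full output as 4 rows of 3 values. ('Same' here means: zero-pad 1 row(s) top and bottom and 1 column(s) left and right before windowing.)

Output[0,0]: The receptive field on the zero-padded input at this output position is [0 0 0 / 0 7 0 / 0 14 10]. Elementwise product with the kernel and sum: 0·1 + 0·1 + 0·-1 + 0·-2 + 7·1 + 0·1 + 0·-1 + 14·1 + 10·2.

41 44 -4
46 61 2
41 60 3
28 15 11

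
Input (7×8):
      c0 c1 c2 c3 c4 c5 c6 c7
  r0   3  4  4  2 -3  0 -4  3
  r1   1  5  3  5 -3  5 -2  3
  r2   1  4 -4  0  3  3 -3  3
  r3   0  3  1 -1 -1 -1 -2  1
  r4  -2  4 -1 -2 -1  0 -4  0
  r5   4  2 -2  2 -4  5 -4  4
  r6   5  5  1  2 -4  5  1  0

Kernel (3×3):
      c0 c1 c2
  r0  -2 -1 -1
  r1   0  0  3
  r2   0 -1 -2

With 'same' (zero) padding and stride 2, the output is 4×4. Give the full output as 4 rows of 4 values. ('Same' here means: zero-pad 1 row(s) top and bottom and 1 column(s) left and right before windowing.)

Output[0,0]: The receptive field on the zero-padded input at this output position is [0 0 0 / 0 3 4 / 0 1 5]. Elementwise product with the kernel and sum: 0·-2 + 0·-1 + 0·-1 + 4·3 + 1·-1 + 5·-2.

1 -7 -7 5
0 -17 0 -2
1 -14 -2 -1
9 2 10 -10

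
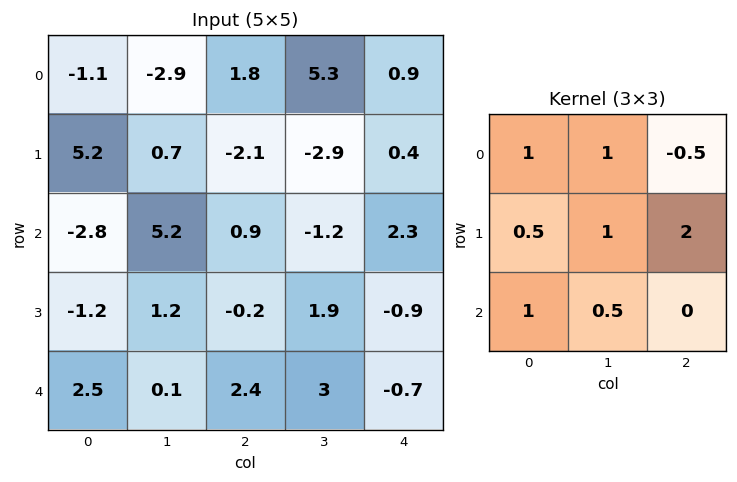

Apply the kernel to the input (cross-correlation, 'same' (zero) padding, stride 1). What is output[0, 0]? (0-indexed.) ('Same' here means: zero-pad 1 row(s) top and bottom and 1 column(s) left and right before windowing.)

The receptive field on the zero-padded input at this output position is [0 0 0 / 0 -1.1 -2.9 / 0 5.2 0.7]. Elementwise product with the kernel and sum: 0·1 + 0·1 + 0·-0.5 + 0·0.5 + -1.1·1 + -2.9·2 + 0·1 + 5.2·0.5.

-4.3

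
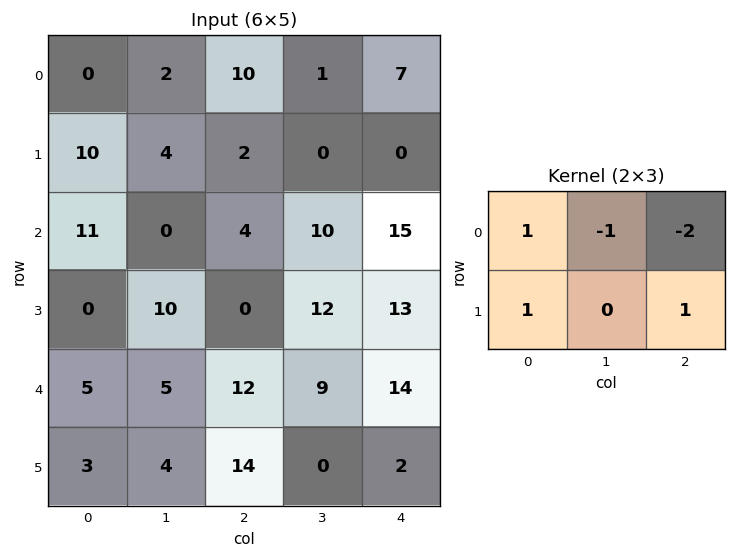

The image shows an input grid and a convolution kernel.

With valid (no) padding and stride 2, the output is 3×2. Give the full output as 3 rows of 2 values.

Output[0,0]: The receptive field on the input at this output position is [0 2 10 / 10 4 2]. Elementwise product with the kernel and sum: 0·1 + 2·-1 + 10·-2 + 10·1 + 2·1.

-10 -3
3 -23
-7 -9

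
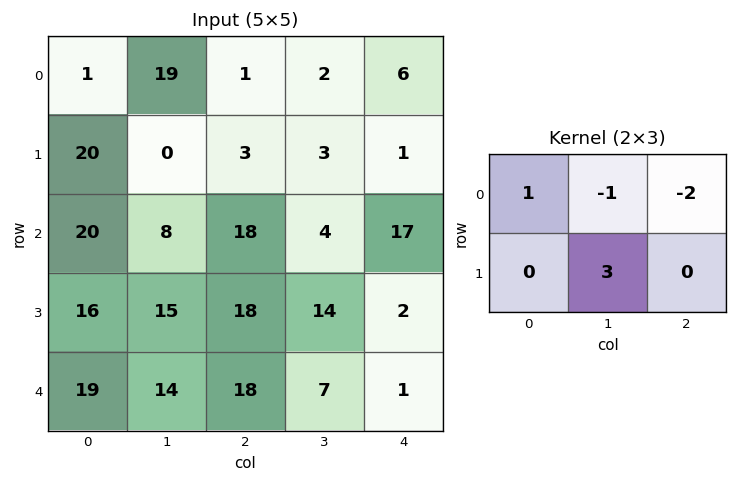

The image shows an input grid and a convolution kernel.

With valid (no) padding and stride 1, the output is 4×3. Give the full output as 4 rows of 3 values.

-20 23 -4
38 45 10
21 36 22
7 23 21

Output[0,0]: The receptive field on the input at this output position is [1 19 1 / 20 0 3]. Elementwise product with the kernel and sum: 1·1 + 19·-1 + 1·-2 + 0·3.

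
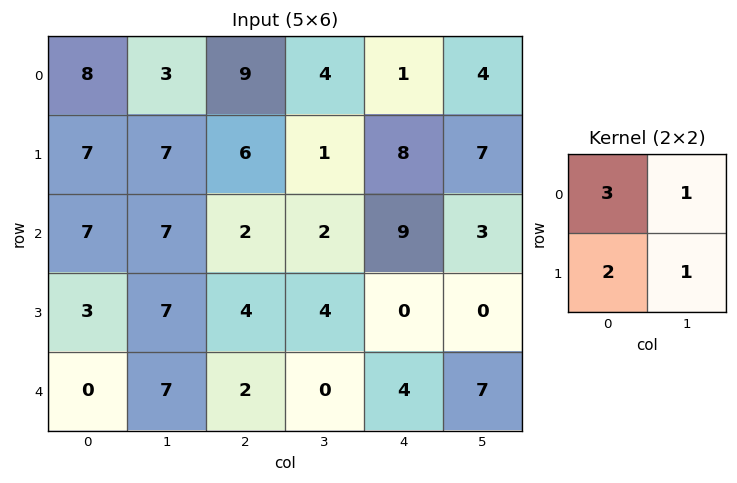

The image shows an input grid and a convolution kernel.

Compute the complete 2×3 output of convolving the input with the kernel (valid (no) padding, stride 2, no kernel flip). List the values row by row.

48 44 30
41 20 30

Output[0,0]: The receptive field on the input at this output position is [8 3 / 7 7]. Elementwise product with the kernel and sum: 8·3 + 3·1 + 7·2 + 7·1.
Output[0,1]: The receptive field on the input at this output position is [9 4 / 6 1]. Elementwise product with the kernel and sum: 9·3 + 4·1 + 6·2 + 1·1.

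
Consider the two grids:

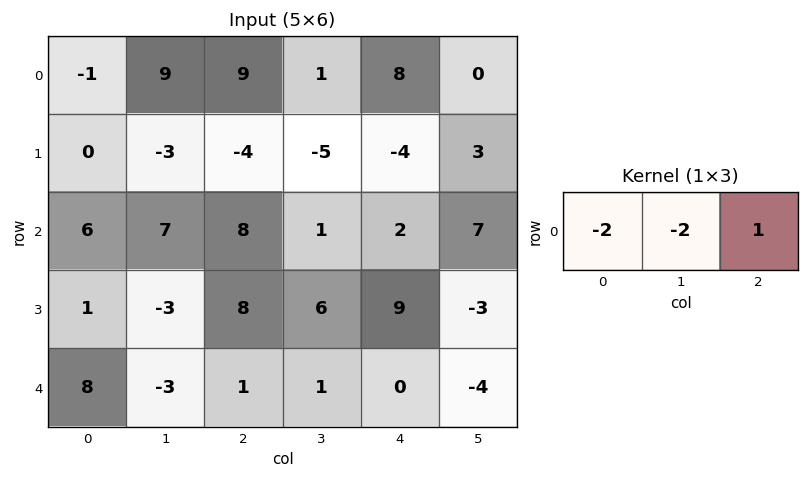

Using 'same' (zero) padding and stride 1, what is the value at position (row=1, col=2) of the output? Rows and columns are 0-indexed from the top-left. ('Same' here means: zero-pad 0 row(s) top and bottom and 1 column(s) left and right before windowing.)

The receptive field on the zero-padded input at this output position is [-3 -4 -5]. Elementwise product with the kernel and sum: -3·-2 + -4·-2 + -5·1.

9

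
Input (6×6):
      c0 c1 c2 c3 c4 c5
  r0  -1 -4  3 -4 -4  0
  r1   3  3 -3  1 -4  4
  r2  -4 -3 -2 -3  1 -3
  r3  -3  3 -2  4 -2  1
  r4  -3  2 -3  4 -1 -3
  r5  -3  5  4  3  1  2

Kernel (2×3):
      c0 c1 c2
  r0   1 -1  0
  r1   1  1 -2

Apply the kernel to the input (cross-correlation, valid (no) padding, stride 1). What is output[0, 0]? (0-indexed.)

The receptive field on the input at this output position is [-1 -4 3 / 3 3 -3]. Elementwise product with the kernel and sum: -1·1 + -4·-1 + 3·1 + 3·1 + -3·-2.

15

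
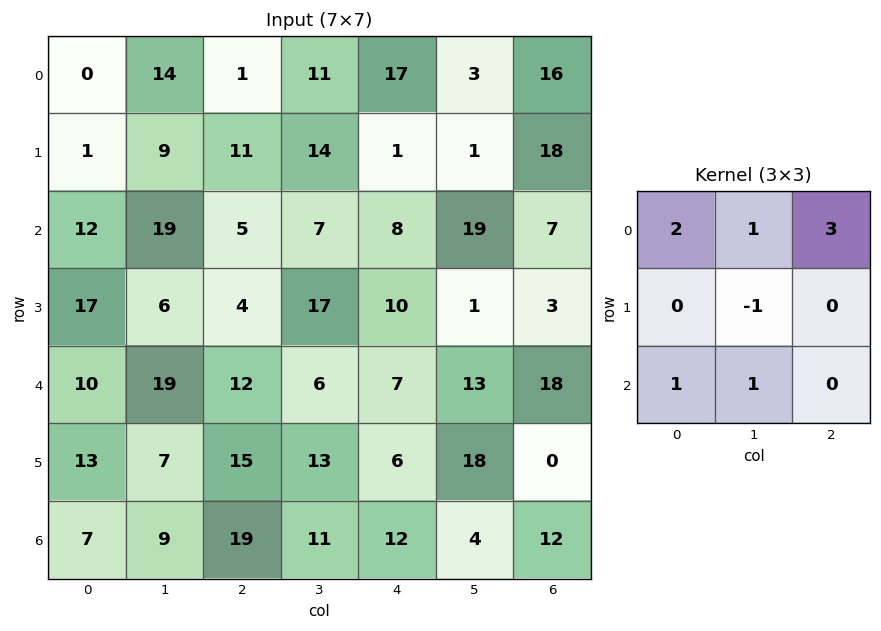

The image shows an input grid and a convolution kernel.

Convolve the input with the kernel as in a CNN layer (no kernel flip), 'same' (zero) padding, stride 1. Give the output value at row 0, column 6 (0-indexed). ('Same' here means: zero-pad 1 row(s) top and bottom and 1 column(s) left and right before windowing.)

3

The receptive field on the zero-padded input at this output position is [0 0 0 / 3 16 0 / 1 18 0]. Elementwise product with the kernel and sum: 0·2 + 0·1 + 0·3 + 16·-1 + 1·1 + 18·1.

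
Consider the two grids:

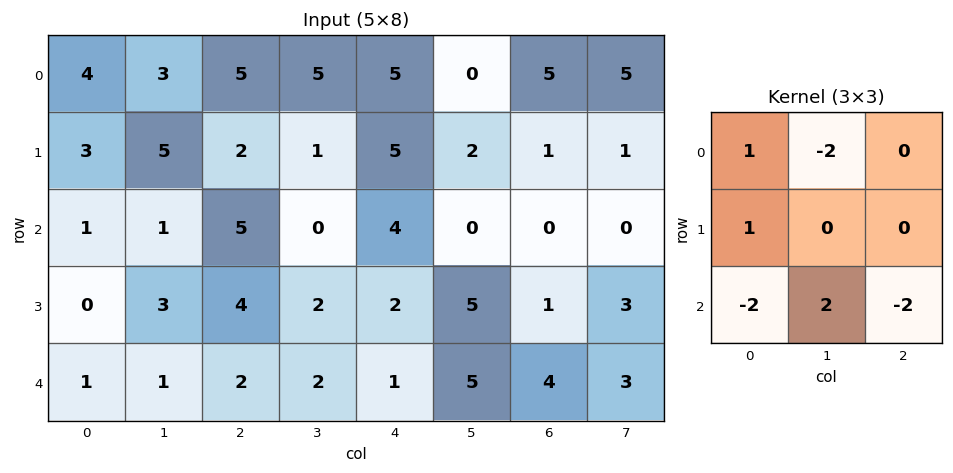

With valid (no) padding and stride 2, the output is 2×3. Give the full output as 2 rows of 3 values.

-9 -21 2
-5 7 6

Output[0,0]: The receptive field on the input at this output position is [4 3 5 / 3 5 2 / 1 1 5]. Elementwise product with the kernel and sum: 4·1 + 3·-2 + 3·1 + 1·-2 + 1·2 + 5·-2.
Output[0,1]: The receptive field on the input at this output position is [5 5 5 / 2 1 5 / 5 0 4]. Elementwise product with the kernel and sum: 5·1 + 5·-2 + 2·1 + 5·-2 + 0·2 + 4·-2.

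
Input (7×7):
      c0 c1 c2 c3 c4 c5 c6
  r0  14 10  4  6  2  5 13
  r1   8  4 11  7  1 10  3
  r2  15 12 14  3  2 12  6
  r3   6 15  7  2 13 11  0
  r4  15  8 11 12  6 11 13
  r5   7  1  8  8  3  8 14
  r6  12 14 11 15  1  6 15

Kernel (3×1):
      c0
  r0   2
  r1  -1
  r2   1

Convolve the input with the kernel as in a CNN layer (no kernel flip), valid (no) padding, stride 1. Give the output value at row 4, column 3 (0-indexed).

The receptive field on the input at this output position is [12 / 8 / 15]. Elementwise product with the kernel and sum: 12·2 + 8·-1 + 15·1.

31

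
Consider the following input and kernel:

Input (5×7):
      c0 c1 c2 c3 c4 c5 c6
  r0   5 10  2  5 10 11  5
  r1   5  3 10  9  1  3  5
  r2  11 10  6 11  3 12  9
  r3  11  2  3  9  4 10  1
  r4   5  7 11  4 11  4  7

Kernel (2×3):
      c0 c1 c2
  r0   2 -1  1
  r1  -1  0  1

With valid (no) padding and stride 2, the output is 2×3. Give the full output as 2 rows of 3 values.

7 0 18
10 5 0

Output[0,0]: The receptive field on the input at this output position is [5 10 2 / 5 3 10]. Elementwise product with the kernel and sum: 5·2 + 10·-1 + 2·1 + 5·-1 + 10·1.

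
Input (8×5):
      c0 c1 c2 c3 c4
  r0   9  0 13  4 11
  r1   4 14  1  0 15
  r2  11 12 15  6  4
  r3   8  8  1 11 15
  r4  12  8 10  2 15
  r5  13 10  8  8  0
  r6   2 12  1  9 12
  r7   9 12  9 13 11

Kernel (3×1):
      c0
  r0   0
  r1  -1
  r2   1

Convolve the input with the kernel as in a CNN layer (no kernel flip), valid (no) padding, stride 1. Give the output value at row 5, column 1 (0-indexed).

0

The receptive field on the input at this output position is [10 / 12 / 12]. Elementwise product with the kernel and sum: 12·-1 + 12·1.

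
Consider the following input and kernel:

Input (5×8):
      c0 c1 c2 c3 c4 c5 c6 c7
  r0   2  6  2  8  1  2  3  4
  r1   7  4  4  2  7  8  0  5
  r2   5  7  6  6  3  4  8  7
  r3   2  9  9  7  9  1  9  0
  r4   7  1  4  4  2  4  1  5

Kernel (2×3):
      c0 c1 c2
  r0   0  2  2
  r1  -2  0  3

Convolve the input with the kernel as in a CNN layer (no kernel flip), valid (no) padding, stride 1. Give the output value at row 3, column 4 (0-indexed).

The receptive field on the input at this output position is [9 1 9 / 2 4 1]. Elementwise product with the kernel and sum: 1·2 + 9·2 + 2·-2 + 1·3.

19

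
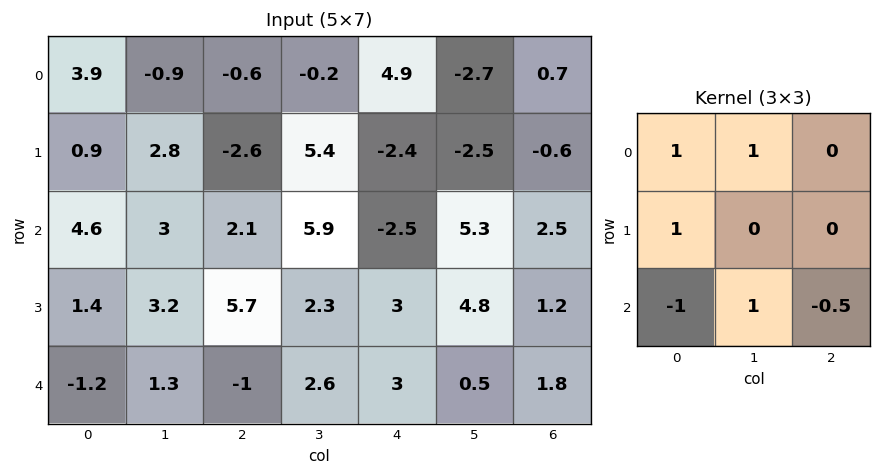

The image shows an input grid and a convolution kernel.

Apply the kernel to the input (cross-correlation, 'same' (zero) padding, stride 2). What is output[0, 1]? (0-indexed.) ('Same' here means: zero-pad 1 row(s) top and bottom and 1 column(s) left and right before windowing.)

-9

The receptive field on the zero-padded input at this output position is [0 0 0 / -0.9 -0.6 -0.2 / 2.8 -2.6 5.4]. Elementwise product with the kernel and sum: 0·1 + 0·1 + -0.9·1 + 2.8·-1 + -2.6·1 + 5.4·-0.5.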